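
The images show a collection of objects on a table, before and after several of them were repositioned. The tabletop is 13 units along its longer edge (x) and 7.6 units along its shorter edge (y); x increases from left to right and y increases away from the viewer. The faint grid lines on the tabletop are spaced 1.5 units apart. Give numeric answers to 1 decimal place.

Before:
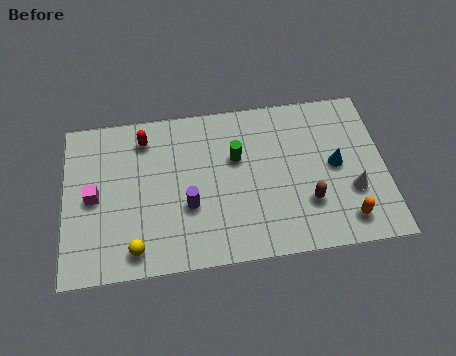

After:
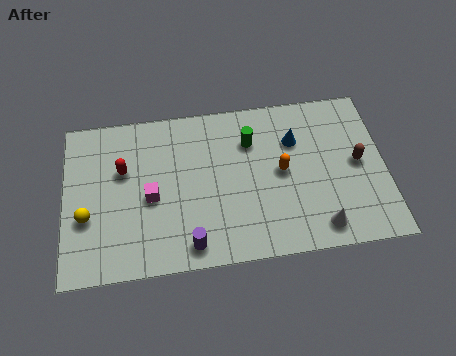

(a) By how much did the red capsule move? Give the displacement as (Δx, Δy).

(-0.9, -1.4)

The red capsule was at about (3.3, 6.2) and moved to about (2.4, 4.8).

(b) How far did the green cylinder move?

0.9

From (7.0, 4.8) to (7.6, 5.5), the green cylinder covered √(0.6² + 0.7²) ≈ 0.9 units.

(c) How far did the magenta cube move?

2.3

From (1.2, 3.7) to (3.5, 3.4), the magenta cube covered √(2.3² + 0.3²) ≈ 2.3 units.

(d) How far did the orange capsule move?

3.6

The orange capsule was near (11.3, 1.3) before and (8.8, 3.9) after, so it travelled √(2.5² + 2.6²) ≈ 3.6 units.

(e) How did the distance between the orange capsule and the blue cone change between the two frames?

-1.1

They were about 2.6 units apart before and 1.5 after — 1.1 units closer together.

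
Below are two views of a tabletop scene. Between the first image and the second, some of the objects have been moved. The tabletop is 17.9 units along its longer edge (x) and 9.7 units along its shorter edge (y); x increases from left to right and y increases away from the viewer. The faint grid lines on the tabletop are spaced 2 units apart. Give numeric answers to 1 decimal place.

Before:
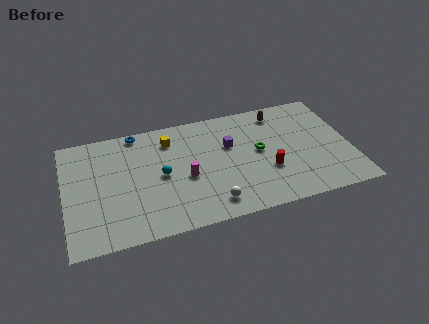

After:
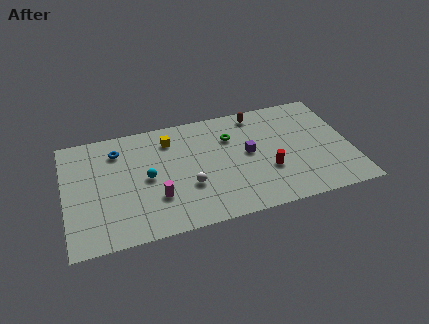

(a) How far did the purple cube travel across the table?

1.5

The purple cube moved from about (10.4, 6.2) to (11.5, 5.2), a distance of √(1.1² + 1.0²) ≈ 1.5.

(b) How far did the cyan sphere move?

0.9

The cyan sphere was near (6.0, 4.8) before and (5.1, 4.8) after, so it travelled √(0.9² + 0.0²) ≈ 0.9 units.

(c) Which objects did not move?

the red cylinder and the yellow cube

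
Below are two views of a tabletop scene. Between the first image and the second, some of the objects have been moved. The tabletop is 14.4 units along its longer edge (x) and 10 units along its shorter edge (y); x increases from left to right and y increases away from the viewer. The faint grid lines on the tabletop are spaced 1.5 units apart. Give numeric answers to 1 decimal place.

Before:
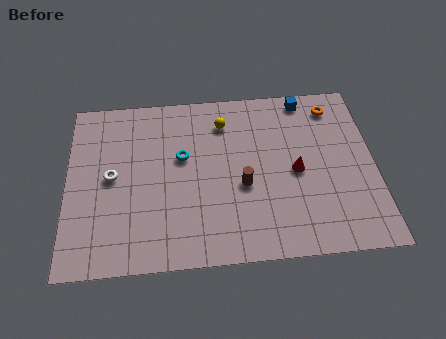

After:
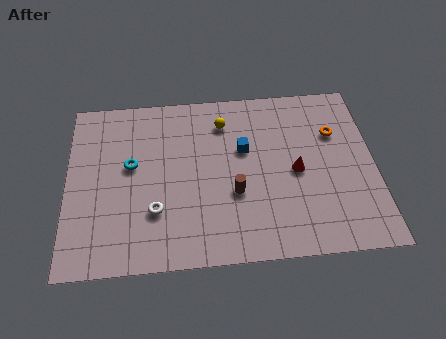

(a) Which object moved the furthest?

the blue cube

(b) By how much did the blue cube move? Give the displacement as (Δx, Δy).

(-3.0, -2.8)

From the two frames, the blue cube sits at roughly (11.3, 9.0) before and (8.3, 6.2) after.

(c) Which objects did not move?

the yellow sphere and the red cone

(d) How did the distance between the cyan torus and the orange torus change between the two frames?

+2.1

Before: roughly 7.6 units apart; after: 9.7. That's 2.1 units further apart.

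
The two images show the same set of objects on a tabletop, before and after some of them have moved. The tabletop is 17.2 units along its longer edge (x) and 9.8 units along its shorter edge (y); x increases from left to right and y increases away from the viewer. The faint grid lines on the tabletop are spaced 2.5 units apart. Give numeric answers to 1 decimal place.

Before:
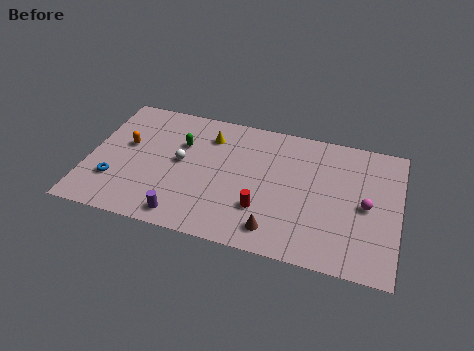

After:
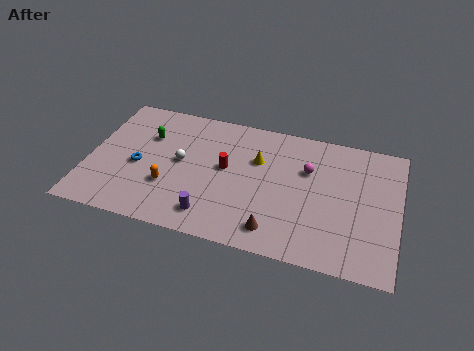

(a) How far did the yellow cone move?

3.0

From (6.5, 7.6) to (9.3, 6.5), the yellow cone covered √(2.8² + 1.1²) ≈ 3.0 units.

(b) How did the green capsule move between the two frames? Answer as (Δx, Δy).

(-1.9, 0.1)

The green capsule was at about (5.0, 6.6) and moved to about (3.1, 6.7).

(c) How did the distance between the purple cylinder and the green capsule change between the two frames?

+1.0

They were about 5.4 units apart before and 6.4 after — 1.0 units further apart.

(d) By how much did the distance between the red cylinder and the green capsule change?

-1.4

Before: roughly 6.1 units apart; after: 4.7. That's 1.4 units closer together.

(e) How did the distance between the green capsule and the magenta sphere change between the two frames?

-1.6

They were about 10.6 units apart before and 9.0 after — 1.6 units closer together.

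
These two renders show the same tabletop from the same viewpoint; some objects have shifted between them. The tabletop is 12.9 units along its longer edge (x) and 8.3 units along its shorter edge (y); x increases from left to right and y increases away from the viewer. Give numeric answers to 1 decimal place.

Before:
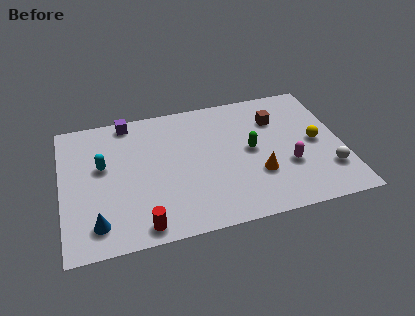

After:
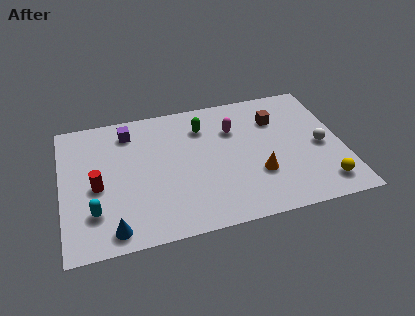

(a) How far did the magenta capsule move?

3.7

From (10.3, 2.9) to (8.0, 5.8), the magenta capsule covered √(2.3² + 2.9²) ≈ 3.7 units.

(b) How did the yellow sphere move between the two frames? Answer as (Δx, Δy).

(0.1, -2.7)

From the two frames, the yellow sphere sits at roughly (11.7, 4.1) before and (11.8, 1.4) after.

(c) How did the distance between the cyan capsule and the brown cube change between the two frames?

+1.2

They were about 8.2 units apart before and 9.4 after — 1.2 units further apart.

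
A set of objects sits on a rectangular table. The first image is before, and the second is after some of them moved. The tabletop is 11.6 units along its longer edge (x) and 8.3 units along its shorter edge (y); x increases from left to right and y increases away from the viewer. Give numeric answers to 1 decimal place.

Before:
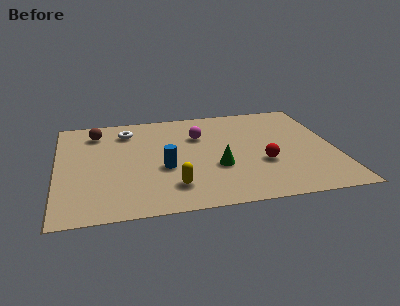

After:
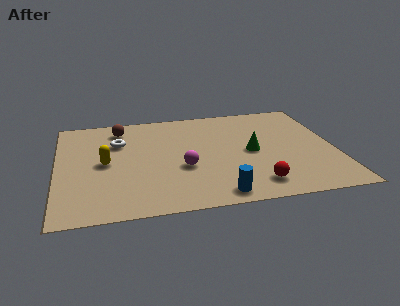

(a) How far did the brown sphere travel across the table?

1.0

The brown sphere was near (1.7, 6.7) before and (2.7, 6.9) after, so it travelled √(1.0² + 0.2²) ≈ 1.0 units.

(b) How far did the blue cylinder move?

3.2

From (4.4, 3.3) to (6.5, 0.9), the blue cylinder covered √(2.1² + 2.4²) ≈ 3.2 units.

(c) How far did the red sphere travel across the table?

1.6

The red sphere moved from about (8.5, 3.0) to (8.1, 1.4), a distance of √(0.4² + 1.6²) ≈ 1.6.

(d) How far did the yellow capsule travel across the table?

3.5

From (4.7, 1.8) to (2.0, 4.1), the yellow capsule covered √(2.7² + 2.3²) ≈ 3.5 units.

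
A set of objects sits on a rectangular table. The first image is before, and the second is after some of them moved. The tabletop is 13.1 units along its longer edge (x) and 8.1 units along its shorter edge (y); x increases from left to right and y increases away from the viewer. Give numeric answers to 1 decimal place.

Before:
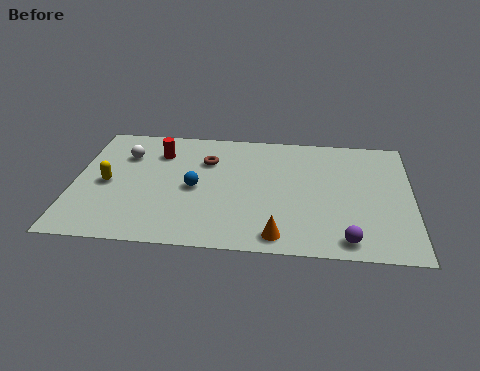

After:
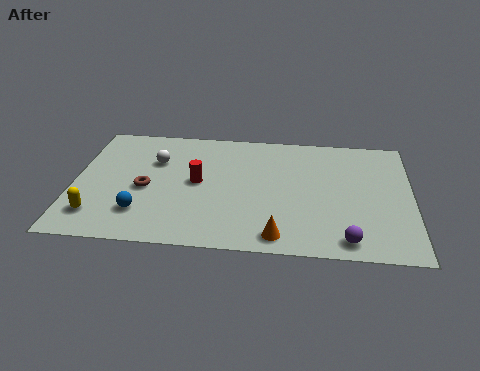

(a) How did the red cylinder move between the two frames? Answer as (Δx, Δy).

(1.6, -1.9)

From the two frames, the red cylinder sits at roughly (3.2, 6.1) before and (4.8, 4.2) after.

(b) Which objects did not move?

the orange cone and the purple sphere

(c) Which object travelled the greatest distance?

the brown torus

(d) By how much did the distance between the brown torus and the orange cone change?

+0.3

Before: roughly 5.5 units apart; after: 5.8. That's 0.3 units further apart.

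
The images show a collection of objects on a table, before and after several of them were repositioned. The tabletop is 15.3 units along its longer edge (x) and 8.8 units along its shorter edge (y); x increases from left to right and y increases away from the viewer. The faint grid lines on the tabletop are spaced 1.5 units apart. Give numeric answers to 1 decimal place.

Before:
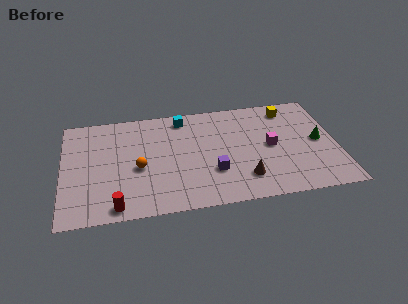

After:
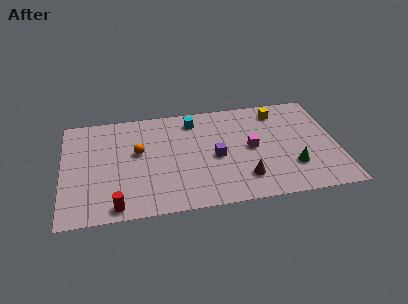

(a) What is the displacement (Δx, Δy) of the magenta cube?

(-1.1, 0.0)

From the two frames, the magenta cube sits at roughly (11.6, 4.4) before and (10.5, 4.4) after.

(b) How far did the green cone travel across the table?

2.5

The green cone moved from about (14.3, 4.4) to (12.7, 2.5), a distance of √(1.6² + 1.9²) ≈ 2.5.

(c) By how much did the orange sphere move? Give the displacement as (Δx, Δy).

(0.0, 1.3)

From the two frames, the orange sphere sits at roughly (4.2, 3.8) before and (4.2, 5.1) after.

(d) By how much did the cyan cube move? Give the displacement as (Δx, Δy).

(0.6, -0.3)

The cyan cube was at about (6.8, 7.6) and moved to about (7.4, 7.3).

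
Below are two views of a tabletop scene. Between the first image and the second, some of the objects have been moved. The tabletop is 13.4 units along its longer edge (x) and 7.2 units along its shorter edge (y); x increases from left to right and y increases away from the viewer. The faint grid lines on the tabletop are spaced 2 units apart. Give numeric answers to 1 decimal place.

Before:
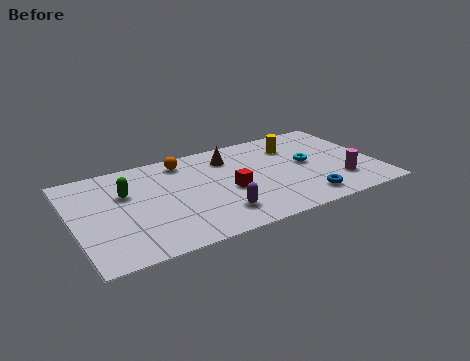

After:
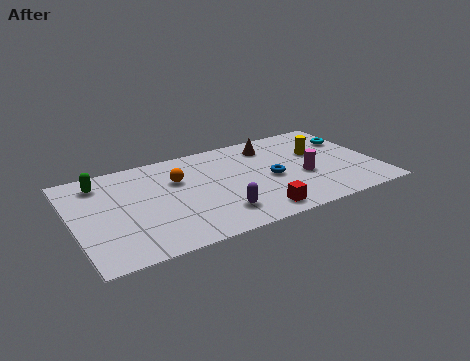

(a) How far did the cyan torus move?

2.5

The cyan torus was near (10.4, 3.8) before and (12.6, 5.0) after, so it travelled √(2.2² + 1.2²) ≈ 2.5 units.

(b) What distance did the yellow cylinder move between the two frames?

1.3

From (10.0, 5.4) to (11.0, 4.5), the yellow cylinder covered √(1.0² + 0.9²) ≈ 1.3 units.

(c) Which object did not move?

the purple capsule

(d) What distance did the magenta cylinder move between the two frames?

1.8

From (11.6, 1.9) to (10.1, 2.9), the magenta cylinder covered √(1.5² + 1.0²) ≈ 1.8 units.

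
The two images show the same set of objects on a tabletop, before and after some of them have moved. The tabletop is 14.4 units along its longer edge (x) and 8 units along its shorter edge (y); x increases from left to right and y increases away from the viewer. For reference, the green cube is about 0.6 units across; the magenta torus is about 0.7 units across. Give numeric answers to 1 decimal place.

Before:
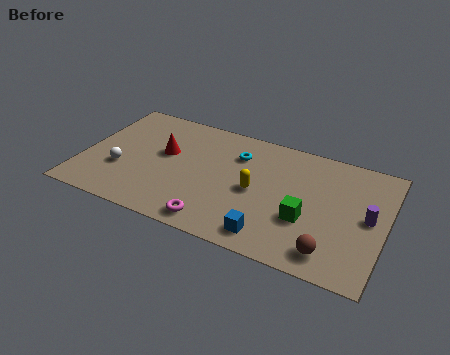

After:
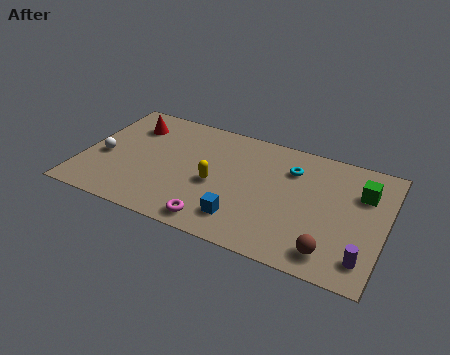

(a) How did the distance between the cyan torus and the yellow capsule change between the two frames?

+1.8

Before: roughly 2.4 units apart; after: 4.2. That's 1.8 units further apart.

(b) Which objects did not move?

the brown sphere and the magenta torus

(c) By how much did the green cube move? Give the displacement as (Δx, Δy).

(2.4, 2.7)

The green cube started near (10.8, 2.9) and ended near (13.2, 5.6).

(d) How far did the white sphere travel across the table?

1.1

The white sphere was near (1.9, 2.8) before and (1.0, 3.4) after, so it travelled √(0.9² + 0.6²) ≈ 1.1 units.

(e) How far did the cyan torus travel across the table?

2.6

The cyan torus moved from about (7.2, 5.9) to (9.8, 5.9), a distance of √(2.6² + 0.0²) ≈ 2.6.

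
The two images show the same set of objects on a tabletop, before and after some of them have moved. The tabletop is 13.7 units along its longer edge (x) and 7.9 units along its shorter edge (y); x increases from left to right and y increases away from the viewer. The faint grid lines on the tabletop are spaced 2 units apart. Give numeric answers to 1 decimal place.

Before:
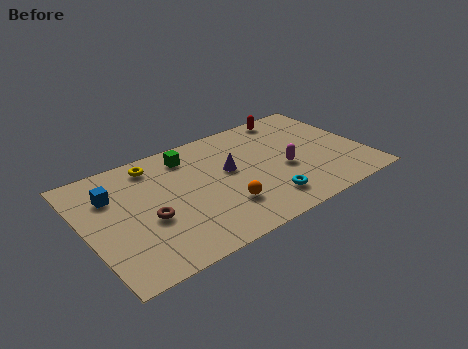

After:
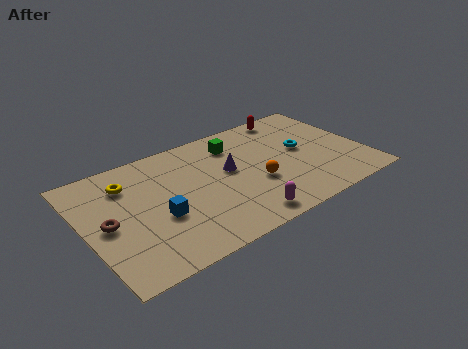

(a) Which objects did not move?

the red capsule and the purple cone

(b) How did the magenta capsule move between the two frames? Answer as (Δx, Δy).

(-2.6, -2.3)

The magenta capsule was at about (9.7, 3.3) and moved to about (7.1, 1.0).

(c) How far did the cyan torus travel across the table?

3.6

The cyan torus was near (8.4, 1.6) before and (10.8, 4.3) after, so it travelled √(2.4² + 2.7²) ≈ 3.6 units.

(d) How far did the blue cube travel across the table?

3.1

The blue cube was near (1.5, 5.6) before and (3.4, 3.1) after, so it travelled √(1.9² + 2.5²) ≈ 3.1 units.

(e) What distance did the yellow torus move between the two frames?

1.6

From (3.7, 6.7) to (2.3, 6.0), the yellow torus covered √(1.4² + 0.7²) ≈ 1.6 units.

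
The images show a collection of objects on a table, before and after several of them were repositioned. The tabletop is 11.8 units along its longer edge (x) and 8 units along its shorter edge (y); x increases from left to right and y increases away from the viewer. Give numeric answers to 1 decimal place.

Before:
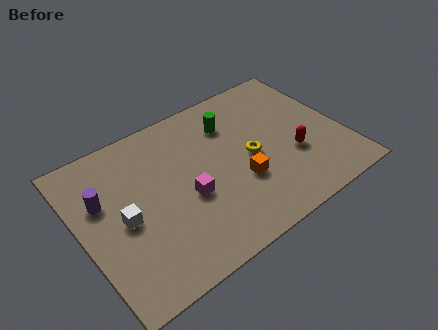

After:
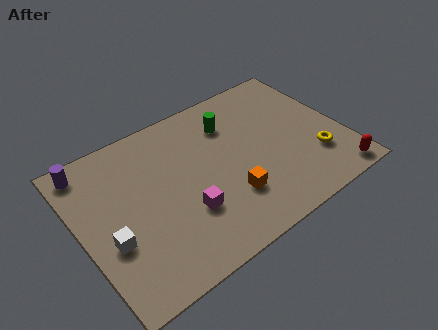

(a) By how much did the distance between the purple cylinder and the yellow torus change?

+4.0

The distance was about 6.6 in the first image and 10.6 in the second, so they moved 4.0 units further apart.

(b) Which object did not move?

the green cylinder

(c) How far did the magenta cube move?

0.7

The magenta cube moved from about (4.6, 3.3) to (4.4, 2.6), a distance of √(0.2² + 0.7²) ≈ 0.7.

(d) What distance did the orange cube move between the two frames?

0.8

The orange cube moved from about (6.9, 2.8) to (6.3, 2.3), a distance of √(0.6² + 0.5²) ≈ 0.8.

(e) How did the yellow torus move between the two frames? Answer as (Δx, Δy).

(2.7, -1.5)

The yellow torus was at about (7.6, 3.8) and moved to about (10.3, 2.3).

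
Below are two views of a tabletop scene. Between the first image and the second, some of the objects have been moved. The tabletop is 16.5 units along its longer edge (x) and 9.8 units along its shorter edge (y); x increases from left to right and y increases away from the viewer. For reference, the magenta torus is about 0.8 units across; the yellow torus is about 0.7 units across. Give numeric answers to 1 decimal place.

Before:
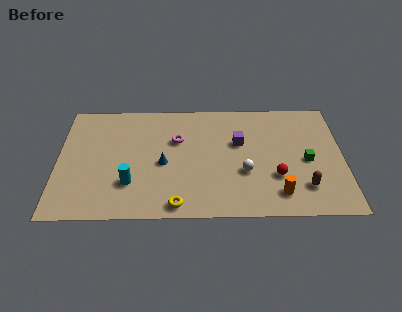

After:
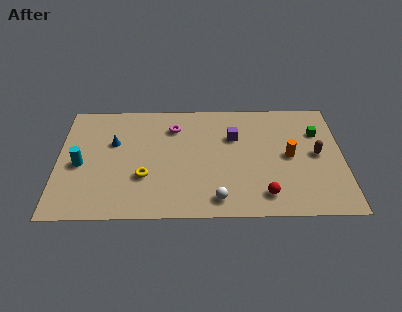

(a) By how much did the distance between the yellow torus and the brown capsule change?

+2.7

Before: roughly 7.4 units apart; after: 10.1. That's 2.7 units further apart.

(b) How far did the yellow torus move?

3.0

The yellow torus moved from about (6.9, 1.0) to (5.0, 3.3), a distance of √(1.9² + 2.3²) ≈ 3.0.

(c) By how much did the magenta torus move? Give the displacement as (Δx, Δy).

(-0.2, 1.1)

The magenta torus was at about (6.9, 6.4) and moved to about (6.7, 7.5).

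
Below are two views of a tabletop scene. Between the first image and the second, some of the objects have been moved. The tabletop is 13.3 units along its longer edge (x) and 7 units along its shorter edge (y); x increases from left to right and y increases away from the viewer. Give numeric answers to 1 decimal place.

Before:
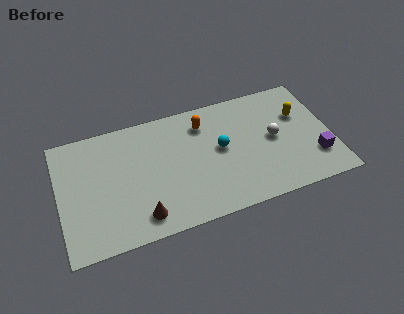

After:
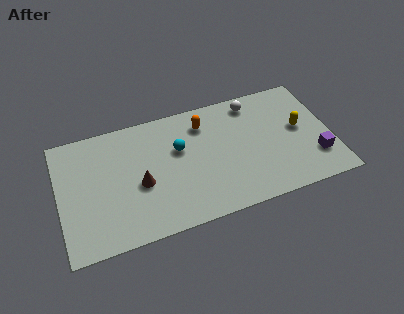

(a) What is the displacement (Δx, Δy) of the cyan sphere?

(-2.0, 0.6)

The cyan sphere started near (7.9, 3.8) and ended near (5.9, 4.4).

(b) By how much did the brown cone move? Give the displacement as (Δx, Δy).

(0.1, 1.8)

The brown cone was at about (3.8, 1.2) and moved to about (3.9, 3.0).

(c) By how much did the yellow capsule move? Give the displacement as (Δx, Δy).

(-0.1, -0.8)

The yellow capsule was at about (11.9, 4.6) and moved to about (11.8, 3.8).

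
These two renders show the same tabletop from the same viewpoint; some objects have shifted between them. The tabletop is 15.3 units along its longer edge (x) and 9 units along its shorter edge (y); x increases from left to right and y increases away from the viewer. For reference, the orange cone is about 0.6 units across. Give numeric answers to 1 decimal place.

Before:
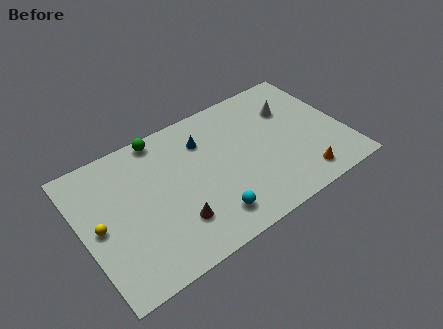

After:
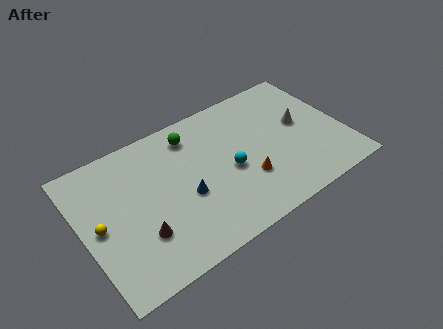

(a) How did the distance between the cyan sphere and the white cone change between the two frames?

-2.7

They were about 7.3 units apart before and 4.6 after — 2.7 units closer together.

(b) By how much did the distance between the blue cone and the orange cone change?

-3.6

The distance was about 7.2 in the first image and 3.6 in the second, so they moved 3.6 units closer together.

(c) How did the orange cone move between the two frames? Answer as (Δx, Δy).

(-3.0, 1.5)

From the two frames, the orange cone sits at roughly (12.3, 1.4) before and (9.3, 2.9) after.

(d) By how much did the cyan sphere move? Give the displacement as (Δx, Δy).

(1.6, 2.3)

The cyan sphere was at about (6.9, 1.7) and moved to about (8.5, 4.0).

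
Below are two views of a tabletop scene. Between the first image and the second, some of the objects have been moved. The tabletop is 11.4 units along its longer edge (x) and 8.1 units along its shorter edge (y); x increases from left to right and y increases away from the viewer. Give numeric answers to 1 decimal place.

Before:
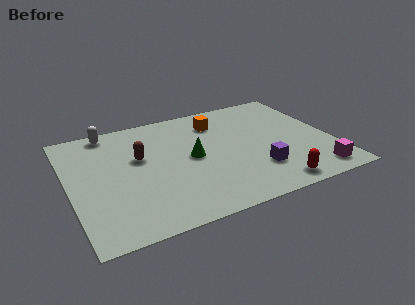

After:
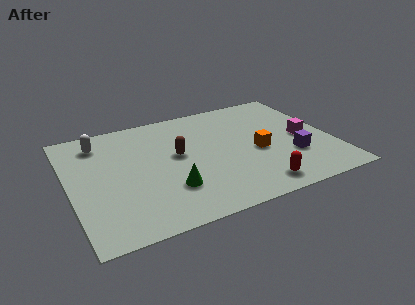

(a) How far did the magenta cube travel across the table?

2.7

From (10.3, 1.1) to (10.2, 3.8), the magenta cube covered √(0.1² + 2.7²) ≈ 2.7 units.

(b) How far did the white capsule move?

0.9

The white capsule was near (2.0, 7.3) before and (1.5, 6.6) after, so it travelled √(0.5² + 0.7²) ≈ 0.9 units.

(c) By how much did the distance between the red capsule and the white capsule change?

-0.8

Before: roughly 9.1 units apart; after: 8.3. That's 0.8 units closer together.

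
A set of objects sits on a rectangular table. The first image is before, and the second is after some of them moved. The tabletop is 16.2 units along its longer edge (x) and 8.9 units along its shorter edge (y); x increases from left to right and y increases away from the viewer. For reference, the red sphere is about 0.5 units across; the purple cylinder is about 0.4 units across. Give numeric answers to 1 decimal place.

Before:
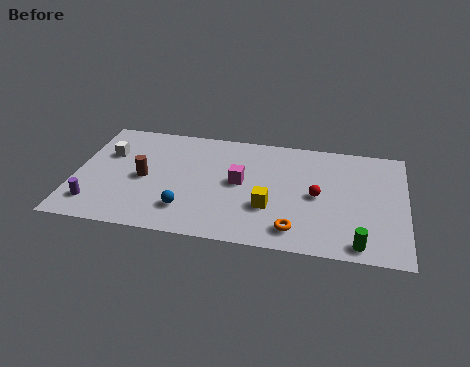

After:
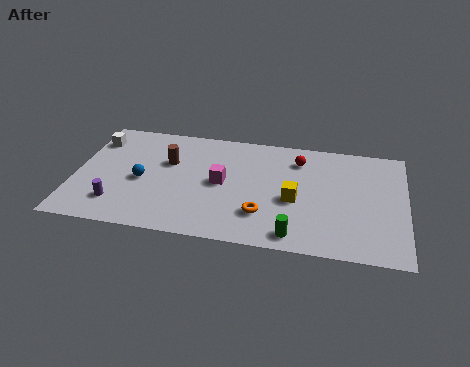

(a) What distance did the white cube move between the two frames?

1.2

From (1.5, 5.9) to (0.8, 6.9), the white cube covered √(0.7² + 1.0²) ≈ 1.2 units.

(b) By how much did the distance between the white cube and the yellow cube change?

+1.9

They were about 8.6 units apart before and 10.5 after — 1.9 units further apart.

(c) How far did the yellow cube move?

1.4

The yellow cube moved from about (9.6, 3.0) to (10.8, 3.8), a distance of √(1.2² + 0.8²) ≈ 1.4.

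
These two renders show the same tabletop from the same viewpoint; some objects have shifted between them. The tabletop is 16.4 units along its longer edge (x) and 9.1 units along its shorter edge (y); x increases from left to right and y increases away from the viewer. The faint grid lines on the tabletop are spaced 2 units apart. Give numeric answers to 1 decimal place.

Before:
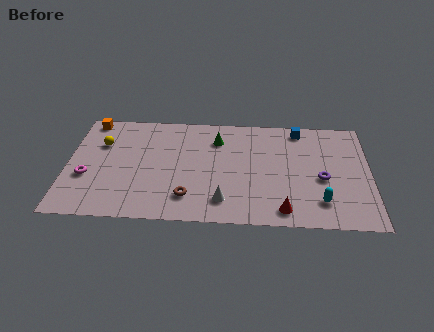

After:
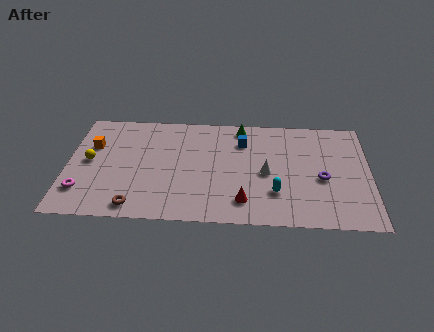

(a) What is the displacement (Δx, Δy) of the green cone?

(1.3, 1.1)

From the two frames, the green cone sits at roughly (8.1, 6.9) before and (9.4, 8.0) after.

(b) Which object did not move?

the purple torus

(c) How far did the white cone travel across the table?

3.3

The white cone was near (8.5, 1.8) before and (10.8, 4.2) after, so it travelled √(2.3² + 2.4²) ≈ 3.3 units.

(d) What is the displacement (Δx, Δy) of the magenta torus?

(-0.2, -1.2)

From the two frames, the magenta torus sits at roughly (1.1, 3.4) before and (0.9, 2.2) after.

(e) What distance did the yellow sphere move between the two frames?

1.6

From (1.8, 6.2) to (1.2, 4.7), the yellow sphere covered √(0.6² + 1.5²) ≈ 1.6 units.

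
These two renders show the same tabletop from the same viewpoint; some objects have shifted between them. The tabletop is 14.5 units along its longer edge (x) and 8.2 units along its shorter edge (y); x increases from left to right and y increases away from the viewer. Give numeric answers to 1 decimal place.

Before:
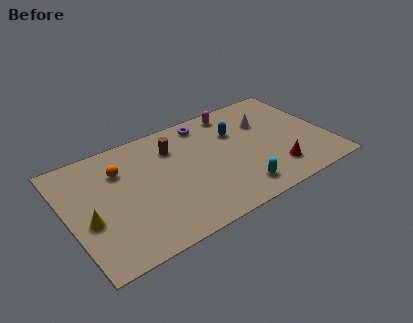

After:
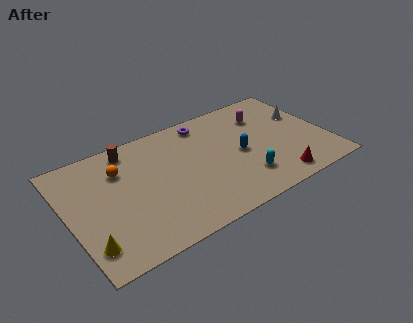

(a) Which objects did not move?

the orange sphere and the purple torus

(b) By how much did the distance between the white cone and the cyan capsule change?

+0.3

Before: roughly 4.8 units apart; after: 5.1. That's 0.3 units further apart.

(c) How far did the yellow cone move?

1.6

From (1.0, 3.3) to (0.8, 1.7), the yellow cone covered √(0.2² + 1.6²) ≈ 1.6 units.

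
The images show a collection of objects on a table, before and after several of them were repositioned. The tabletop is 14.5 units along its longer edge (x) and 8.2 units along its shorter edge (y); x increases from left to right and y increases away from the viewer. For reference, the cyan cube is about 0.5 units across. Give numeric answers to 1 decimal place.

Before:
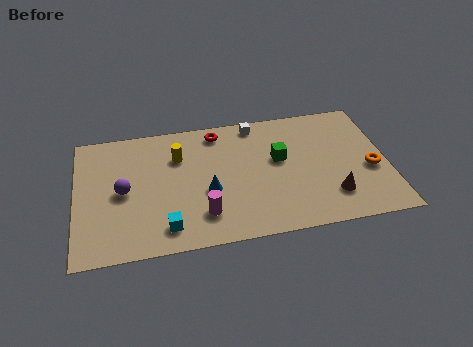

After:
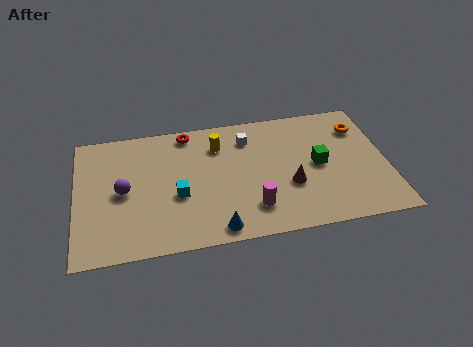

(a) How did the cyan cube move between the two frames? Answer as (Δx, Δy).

(0.6, 1.9)

The cyan cube started near (4.1, 1.4) and ended near (4.7, 3.3).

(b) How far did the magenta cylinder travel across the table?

2.3

The magenta cylinder was near (5.8, 1.9) before and (8.1, 1.9) after, so it travelled √(2.3² + 0.0²) ≈ 2.3 units.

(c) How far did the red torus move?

1.4

The red torus was near (6.7, 7.1) before and (5.3, 7.3) after, so it travelled √(1.4² + 0.2²) ≈ 1.4 units.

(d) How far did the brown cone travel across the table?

2.1

From (11.8, 2.0) to (9.9, 3.0), the brown cone covered √(1.9² + 1.0²) ≈ 2.1 units.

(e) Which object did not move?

the purple sphere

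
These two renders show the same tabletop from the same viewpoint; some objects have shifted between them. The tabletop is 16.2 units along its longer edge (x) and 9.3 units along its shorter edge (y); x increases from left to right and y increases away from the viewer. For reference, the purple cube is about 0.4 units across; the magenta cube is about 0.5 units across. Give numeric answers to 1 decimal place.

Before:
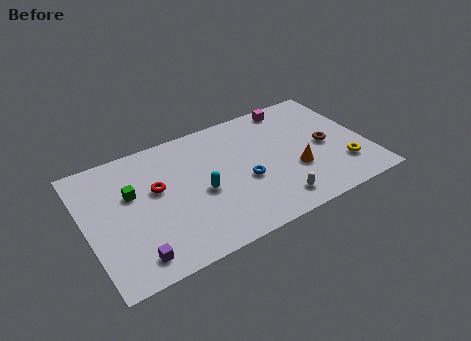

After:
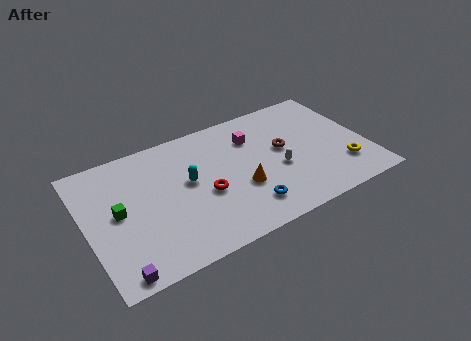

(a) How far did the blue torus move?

1.9

The blue torus moved from about (9.0, 3.8) to (8.8, 1.9), a distance of √(0.2² + 1.9²) ≈ 1.9.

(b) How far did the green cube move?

1.3

The green cube was near (2.7, 5.8) before and (1.8, 4.8) after, so it travelled √(0.9² + 1.0²) ≈ 1.3 units.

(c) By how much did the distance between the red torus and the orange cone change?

-6.0

They were about 8.1 units apart before and 2.1 after — 6.0 units closer together.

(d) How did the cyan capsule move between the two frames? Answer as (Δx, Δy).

(-0.6, 1.1)

The cyan capsule started near (6.5, 4.1) and ended near (5.9, 5.2).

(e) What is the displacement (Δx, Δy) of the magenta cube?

(-2.6, -1.5)

From the two frames, the magenta cube sits at roughly (12.5, 8.3) before and (9.9, 6.8) after.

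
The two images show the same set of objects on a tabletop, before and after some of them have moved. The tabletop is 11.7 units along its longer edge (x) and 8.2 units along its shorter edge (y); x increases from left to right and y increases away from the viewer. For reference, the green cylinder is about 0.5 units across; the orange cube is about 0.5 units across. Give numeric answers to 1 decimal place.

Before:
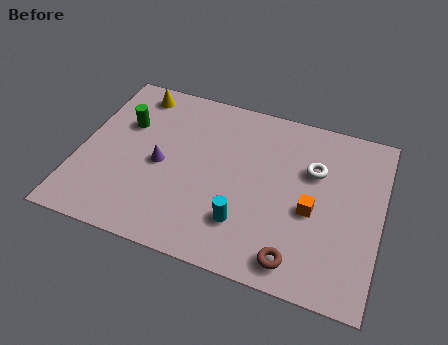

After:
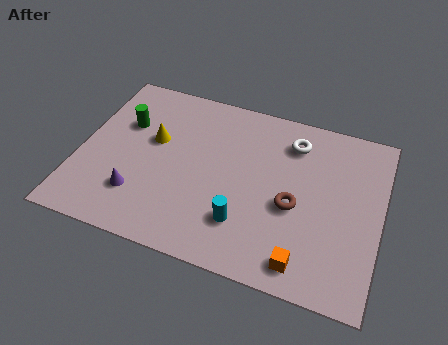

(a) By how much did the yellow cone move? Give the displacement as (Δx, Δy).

(1.0, -2.2)

The yellow cone was at about (1.8, 7.1) and moved to about (2.8, 4.9).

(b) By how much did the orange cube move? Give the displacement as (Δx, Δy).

(-0.1, -2.4)

The orange cube started near (9.1, 3.5) and ended near (9.0, 1.1).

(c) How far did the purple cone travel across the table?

1.8

The purple cone moved from about (3.2, 3.8) to (2.5, 2.1), a distance of √(0.7² + 1.7²) ≈ 1.8.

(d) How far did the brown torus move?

2.4

The brown torus was near (8.7, 1.1) before and (8.4, 3.5) after, so it travelled √(0.3² + 2.4²) ≈ 2.4 units.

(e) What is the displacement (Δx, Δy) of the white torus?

(-0.9, 1.1)

The white torus was at about (9.0, 5.4) and moved to about (8.1, 6.5).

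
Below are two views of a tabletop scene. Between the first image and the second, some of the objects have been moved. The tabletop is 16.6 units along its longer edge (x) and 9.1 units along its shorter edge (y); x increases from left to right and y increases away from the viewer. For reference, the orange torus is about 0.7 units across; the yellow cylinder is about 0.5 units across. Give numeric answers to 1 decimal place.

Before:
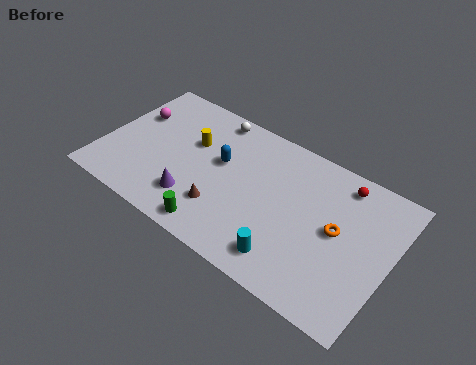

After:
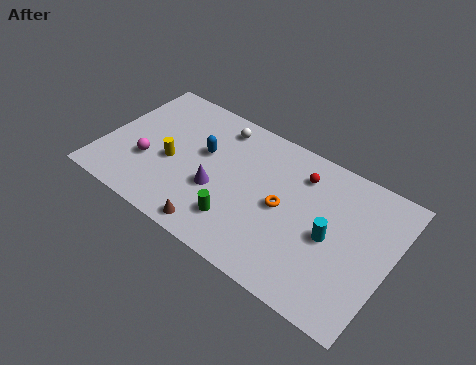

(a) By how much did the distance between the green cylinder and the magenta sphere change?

-2.0

The distance was about 7.7 in the first image and 5.7 in the second, so they moved 2.0 units closer together.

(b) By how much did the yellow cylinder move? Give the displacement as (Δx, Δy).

(-0.9, -1.9)

The yellow cylinder started near (4.9, 5.8) and ended near (4.0, 3.9).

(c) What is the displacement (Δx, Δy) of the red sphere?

(-2.3, -0.7)

The red sphere was at about (13.4, 7.8) and moved to about (11.1, 7.1).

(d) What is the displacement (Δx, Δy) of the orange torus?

(-3.1, -0.3)

The orange torus started near (13.6, 4.8) and ended near (10.5, 4.5).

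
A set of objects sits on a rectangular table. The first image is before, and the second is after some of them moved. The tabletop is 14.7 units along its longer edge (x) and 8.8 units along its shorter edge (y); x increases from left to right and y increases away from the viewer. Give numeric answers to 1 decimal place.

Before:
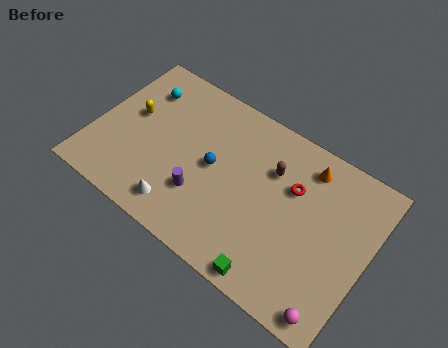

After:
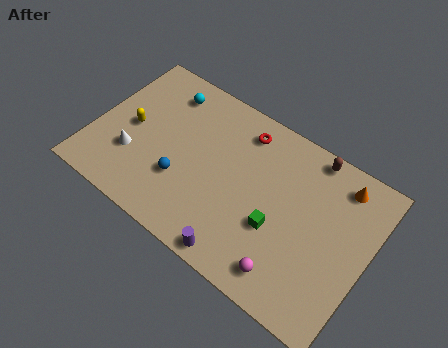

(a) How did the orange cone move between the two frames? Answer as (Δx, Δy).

(1.8, 0.1)

From the two frames, the orange cone sits at roughly (11.0, 7.3) before and (12.8, 7.4) after.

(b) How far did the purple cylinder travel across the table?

3.1

The purple cylinder moved from about (6.1, 2.7) to (8.6, 0.8), a distance of √(2.5² + 1.9²) ≈ 3.1.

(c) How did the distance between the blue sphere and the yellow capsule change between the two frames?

-1.2

Before: roughly 4.6 units apart; after: 3.4. That's 1.2 units closer together.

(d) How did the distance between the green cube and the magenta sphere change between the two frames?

-1.1

The distance was about 3.2 in the first image and 2.1 in the second, so they moved 1.1 units closer together.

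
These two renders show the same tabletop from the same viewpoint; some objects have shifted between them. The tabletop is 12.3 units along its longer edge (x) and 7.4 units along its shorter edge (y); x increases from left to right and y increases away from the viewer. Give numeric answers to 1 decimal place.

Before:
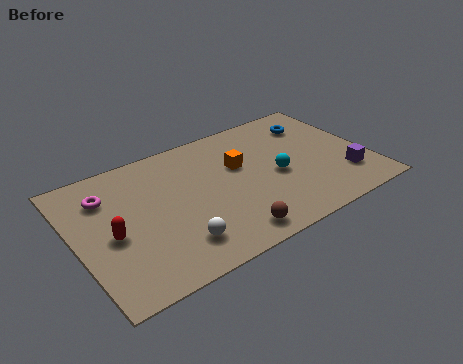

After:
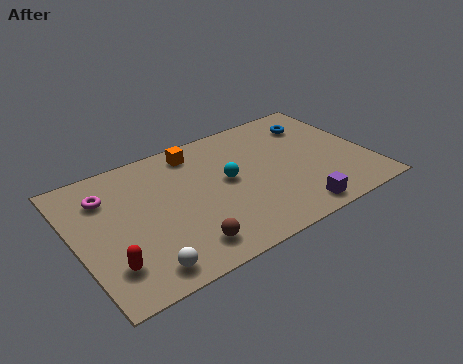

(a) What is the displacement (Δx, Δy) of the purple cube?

(-2.4, -1.0)

The purple cube was at about (11.1, 1.9) and moved to about (8.7, 0.9).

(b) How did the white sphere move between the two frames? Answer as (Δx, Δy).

(-1.5, -0.6)

The white sphere was at about (3.8, 1.6) and moved to about (2.3, 1.0).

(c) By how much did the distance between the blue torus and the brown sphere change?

+1.2

They were about 6.6 units apart before and 7.8 after — 1.2 units further apart.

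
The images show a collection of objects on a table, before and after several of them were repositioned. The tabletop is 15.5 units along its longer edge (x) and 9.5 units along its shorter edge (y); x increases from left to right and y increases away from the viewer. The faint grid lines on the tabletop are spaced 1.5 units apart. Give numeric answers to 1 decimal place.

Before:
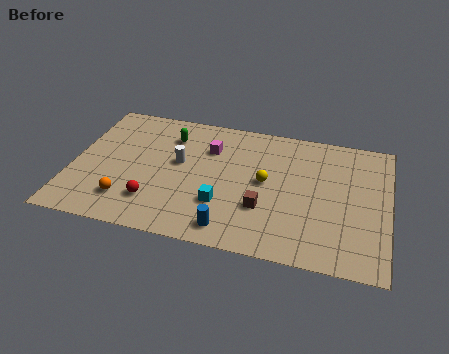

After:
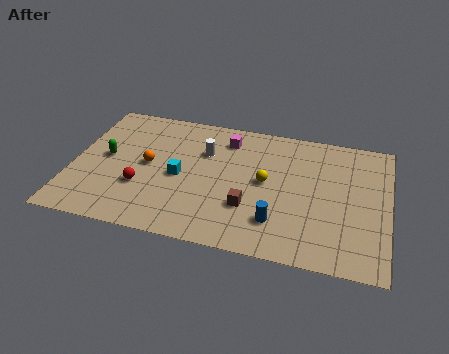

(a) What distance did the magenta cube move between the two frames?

1.2

The magenta cube moved from about (6.6, 6.8) to (7.4, 7.7), a distance of √(0.8² + 0.9²) ≈ 1.2.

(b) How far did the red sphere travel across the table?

1.1

The red sphere was near (4.2, 2.3) before and (3.5, 3.2) after, so it travelled √(0.7² + 0.9²) ≈ 1.1 units.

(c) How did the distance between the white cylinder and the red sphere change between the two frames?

+1.1

The distance was about 3.3 in the first image and 4.4 in the second, so they moved 1.1 units further apart.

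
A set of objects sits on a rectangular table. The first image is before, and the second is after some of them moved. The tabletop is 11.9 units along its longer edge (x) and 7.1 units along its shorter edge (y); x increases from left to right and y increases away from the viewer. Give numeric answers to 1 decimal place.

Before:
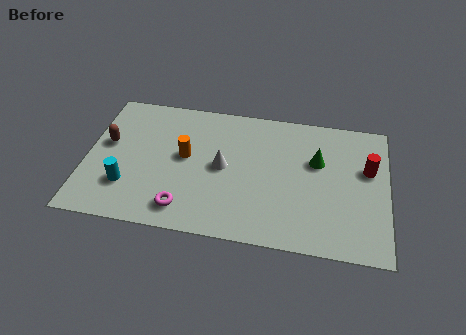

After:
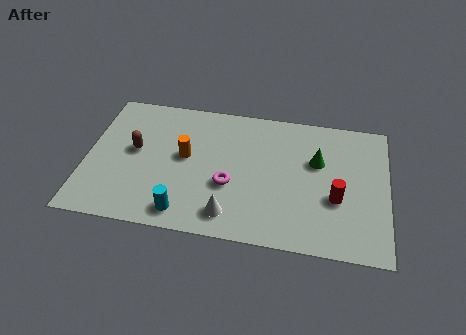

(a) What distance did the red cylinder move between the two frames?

2.1

The red cylinder was near (11.1, 4.4) before and (9.9, 2.7) after, so it travelled √(1.2² + 1.7²) ≈ 2.1 units.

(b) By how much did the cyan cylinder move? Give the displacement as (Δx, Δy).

(2.3, -1.0)

From the two frames, the cyan cylinder sits at roughly (1.7, 2.0) before and (4.0, 1.0) after.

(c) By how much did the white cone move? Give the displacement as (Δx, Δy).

(0.4, -2.4)

From the two frames, the white cone sits at roughly (5.4, 3.6) before and (5.8, 1.2) after.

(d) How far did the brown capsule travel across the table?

1.1

The brown capsule moved from about (0.8, 4.1) to (1.9, 3.9), a distance of √(1.1² + 0.2²) ≈ 1.1.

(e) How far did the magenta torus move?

2.3

The magenta torus was near (4.0, 1.2) before and (5.7, 2.7) after, so it travelled √(1.7² + 1.5²) ≈ 2.3 units.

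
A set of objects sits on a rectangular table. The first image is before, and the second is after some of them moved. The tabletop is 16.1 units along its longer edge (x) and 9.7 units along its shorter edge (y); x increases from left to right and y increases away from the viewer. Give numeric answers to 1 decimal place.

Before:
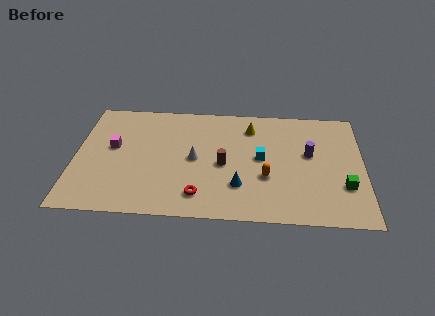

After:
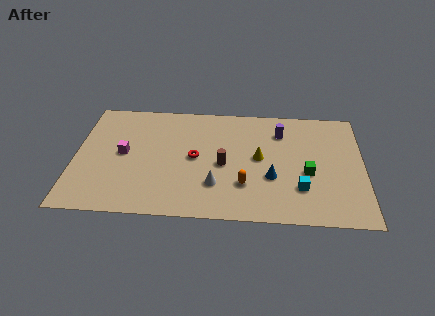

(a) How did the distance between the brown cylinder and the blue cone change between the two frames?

+0.9

The distance was about 1.9 in the first image and 2.8 in the second, so they moved 0.9 units further apart.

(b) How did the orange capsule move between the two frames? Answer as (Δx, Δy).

(-1.2, -0.7)

From the two frames, the orange capsule sits at roughly (10.7, 3.5) before and (9.5, 2.8) after.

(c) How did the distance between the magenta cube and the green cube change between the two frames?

-2.8

Before: roughly 13.1 units apart; after: 10.3. That's 2.8 units closer together.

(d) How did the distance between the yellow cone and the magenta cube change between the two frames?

-0.4

Before: roughly 8.0 units apart; after: 7.6. That's 0.4 units closer together.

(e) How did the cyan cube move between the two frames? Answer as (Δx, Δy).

(2.2, -2.4)

From the two frames, the cyan cube sits at roughly (10.4, 5.1) before and (12.6, 2.7) after.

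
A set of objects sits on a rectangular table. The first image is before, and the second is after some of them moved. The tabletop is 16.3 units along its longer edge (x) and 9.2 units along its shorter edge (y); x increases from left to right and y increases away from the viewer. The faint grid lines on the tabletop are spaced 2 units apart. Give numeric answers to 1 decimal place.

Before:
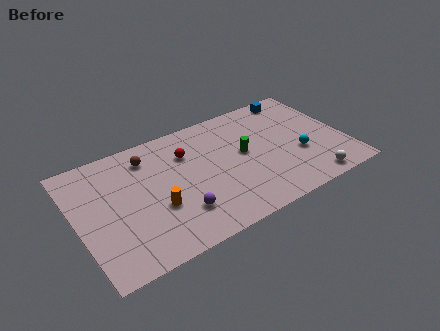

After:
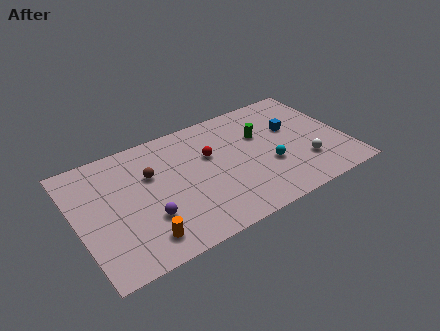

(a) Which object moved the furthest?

the blue cube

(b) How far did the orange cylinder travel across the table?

2.1

The orange cylinder moved from about (4.6, 3.4) to (3.5, 1.6), a distance of √(1.1² + 1.8²) ≈ 2.1.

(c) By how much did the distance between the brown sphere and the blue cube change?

-0.7

Before: roughly 9.4 units apart; after: 8.7. That's 0.7 units closer together.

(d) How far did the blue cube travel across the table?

2.6

The blue cube was near (14.0, 8.2) before and (13.3, 5.7) after, so it travelled √(0.7² + 2.5²) ≈ 2.6 units.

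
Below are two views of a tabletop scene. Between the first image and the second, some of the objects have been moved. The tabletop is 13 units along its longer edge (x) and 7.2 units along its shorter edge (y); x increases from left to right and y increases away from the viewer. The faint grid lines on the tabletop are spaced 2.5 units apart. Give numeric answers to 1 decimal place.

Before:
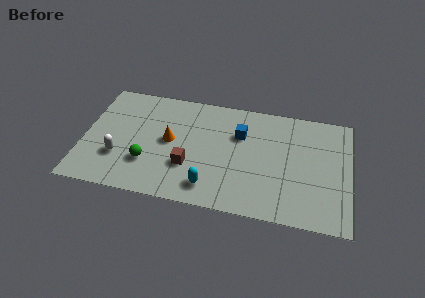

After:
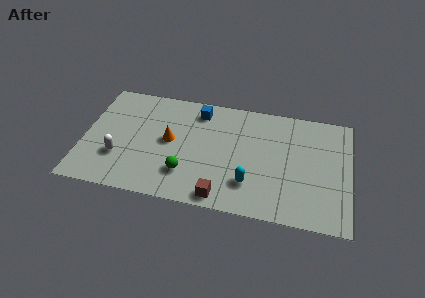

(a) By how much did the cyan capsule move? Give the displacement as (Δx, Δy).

(1.9, 0.6)

The cyan capsule started near (6.3, 1.3) and ended near (8.2, 1.9).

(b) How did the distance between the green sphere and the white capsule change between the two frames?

+1.9

They were about 1.4 units apart before and 3.3 after — 1.9 units further apart.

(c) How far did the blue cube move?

2.4

From (7.6, 4.9) to (5.5, 6.0), the blue cube covered √(2.1² + 1.1²) ≈ 2.4 units.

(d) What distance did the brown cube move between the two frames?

2.3

The brown cube moved from about (5.2, 2.4) to (6.9, 0.8), a distance of √(1.7² + 1.6²) ≈ 2.3.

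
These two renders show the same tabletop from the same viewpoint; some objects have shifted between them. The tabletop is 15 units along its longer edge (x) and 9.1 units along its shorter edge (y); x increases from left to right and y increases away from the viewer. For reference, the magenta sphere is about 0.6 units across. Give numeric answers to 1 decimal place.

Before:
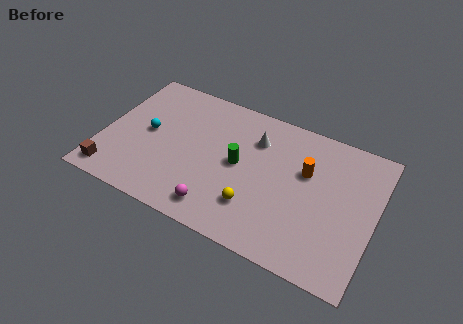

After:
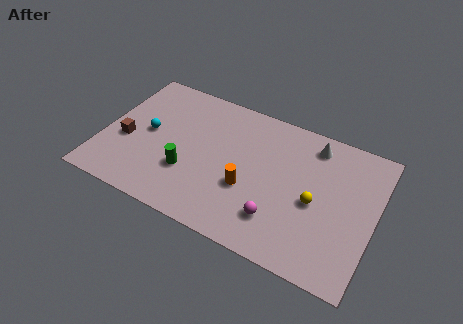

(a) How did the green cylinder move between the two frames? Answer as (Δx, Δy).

(-2.6, -1.7)

The green cylinder started near (7.5, 4.7) and ended near (4.9, 3.0).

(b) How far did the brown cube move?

2.5

The brown cube was near (0.9, 1.2) before and (1.3, 3.7) after, so it travelled √(0.4² + 2.5²) ≈ 2.5 units.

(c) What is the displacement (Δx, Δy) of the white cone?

(3.1, 1.0)

The white cone started near (8.2, 6.7) and ended near (11.3, 7.7).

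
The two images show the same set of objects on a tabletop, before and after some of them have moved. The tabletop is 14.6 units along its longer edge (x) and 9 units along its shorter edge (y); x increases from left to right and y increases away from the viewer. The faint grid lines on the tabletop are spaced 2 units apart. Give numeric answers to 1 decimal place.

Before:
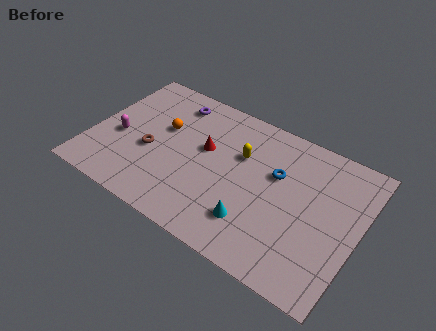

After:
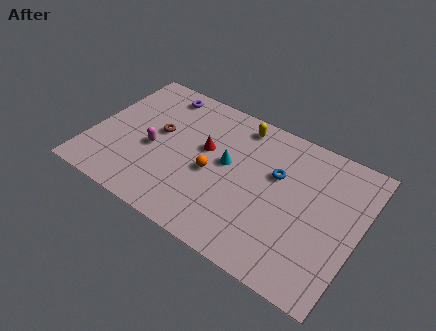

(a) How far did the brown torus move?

1.4

The brown torus was near (3.3, 3.7) before and (3.5, 5.1) after, so it travelled √(0.2² + 1.4²) ≈ 1.4 units.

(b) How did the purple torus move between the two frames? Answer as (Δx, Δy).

(-0.8, 0.3)

The purple torus started near (3.9, 7.5) and ended near (3.1, 7.8).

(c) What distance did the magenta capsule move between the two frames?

1.9

The magenta capsule was near (1.5, 3.8) before and (3.4, 3.9) after, so it travelled √(1.9² + 0.1²) ≈ 1.9 units.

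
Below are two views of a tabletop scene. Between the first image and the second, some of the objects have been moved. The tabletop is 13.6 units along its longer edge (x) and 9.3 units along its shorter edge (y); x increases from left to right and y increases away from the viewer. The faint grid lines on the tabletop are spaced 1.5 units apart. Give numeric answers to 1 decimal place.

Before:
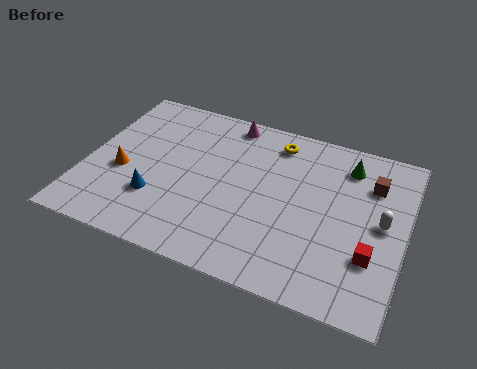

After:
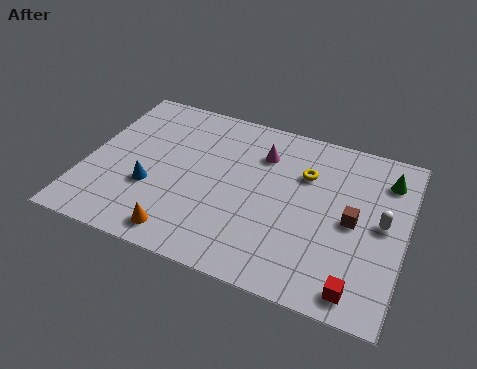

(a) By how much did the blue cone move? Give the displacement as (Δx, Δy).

(-0.3, 0.5)

The blue cone was at about (3.2, 2.8) and moved to about (2.9, 3.3).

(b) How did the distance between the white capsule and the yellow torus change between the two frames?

-1.9

They were about 5.7 units apart before and 3.8 after — 1.9 units closer together.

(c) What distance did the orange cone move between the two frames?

3.9

From (1.6, 3.8) to (4.5, 1.2), the orange cone covered √(2.9² + 2.6²) ≈ 3.9 units.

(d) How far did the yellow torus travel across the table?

2.0

From (7.8, 7.8) to (9.2, 6.4), the yellow torus covered √(1.4² + 1.4²) ≈ 2.0 units.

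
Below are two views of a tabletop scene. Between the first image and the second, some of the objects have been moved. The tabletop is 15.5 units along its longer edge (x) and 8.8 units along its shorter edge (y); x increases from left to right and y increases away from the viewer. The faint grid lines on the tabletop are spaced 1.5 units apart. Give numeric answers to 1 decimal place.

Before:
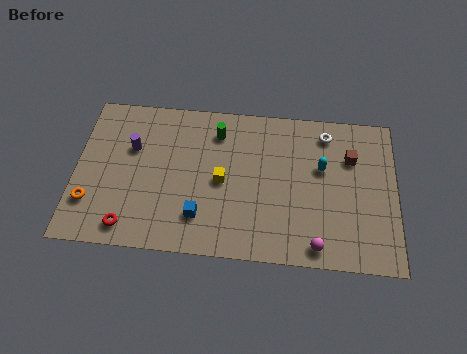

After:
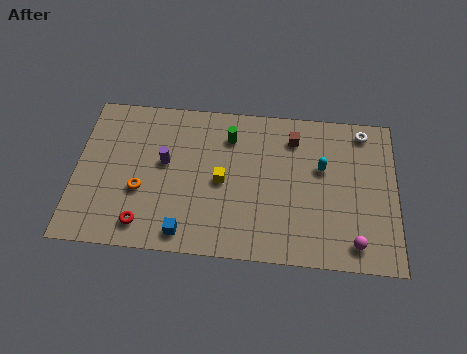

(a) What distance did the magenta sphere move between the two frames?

1.8

From (11.7, 1.0) to (13.5, 1.3), the magenta sphere covered √(1.8² + 0.3²) ≈ 1.8 units.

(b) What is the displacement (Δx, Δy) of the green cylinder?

(0.6, -0.2)

The green cylinder was at about (6.8, 7.0) and moved to about (7.4, 6.8).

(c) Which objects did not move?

the yellow cube and the cyan capsule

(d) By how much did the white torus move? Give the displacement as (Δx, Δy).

(1.8, 0.3)

From the two frames, the white torus sits at roughly (12.1, 7.4) before and (13.9, 7.7) after.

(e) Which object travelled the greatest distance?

the brown cube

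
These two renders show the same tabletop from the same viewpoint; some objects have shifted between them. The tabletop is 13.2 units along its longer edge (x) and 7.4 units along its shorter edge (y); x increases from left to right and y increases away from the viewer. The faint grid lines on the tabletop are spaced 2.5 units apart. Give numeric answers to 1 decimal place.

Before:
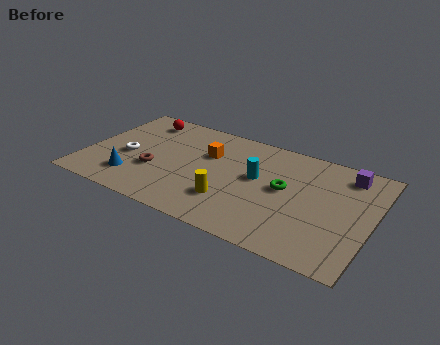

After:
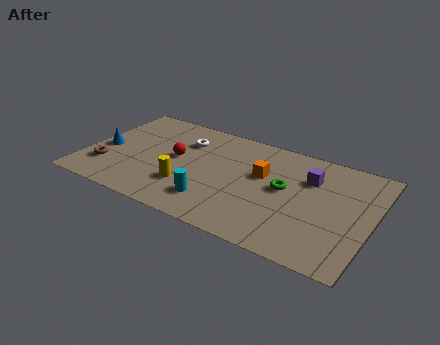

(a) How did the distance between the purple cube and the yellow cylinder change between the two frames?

-0.3

Before: roughly 6.4 units apart; after: 6.1. That's 0.3 units closer together.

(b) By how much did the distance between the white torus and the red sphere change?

-1.6

They were about 3.0 units apart before and 1.4 after — 1.6 units closer together.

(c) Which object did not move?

the green torus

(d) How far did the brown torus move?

2.3

The brown torus moved from about (3.3, 2.7) to (1.1, 2.0), a distance of √(2.2² + 0.7²) ≈ 2.3.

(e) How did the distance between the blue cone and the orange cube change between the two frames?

+2.9

Before: roughly 4.5 units apart; after: 7.4. That's 2.9 units further apart.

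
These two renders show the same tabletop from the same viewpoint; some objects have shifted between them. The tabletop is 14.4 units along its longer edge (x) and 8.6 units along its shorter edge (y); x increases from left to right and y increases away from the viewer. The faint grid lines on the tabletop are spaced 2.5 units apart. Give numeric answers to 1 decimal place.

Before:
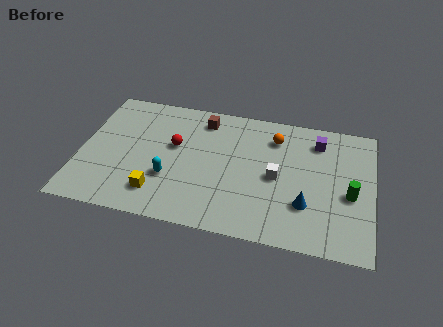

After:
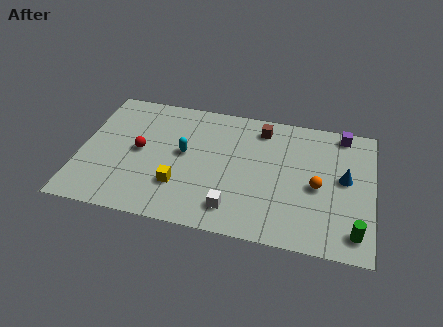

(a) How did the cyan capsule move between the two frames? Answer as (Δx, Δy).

(0.6, 1.8)

The cyan capsule started near (4.5, 2.9) and ended near (5.1, 4.7).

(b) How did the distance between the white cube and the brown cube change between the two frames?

+0.8

Before: roughly 4.9 units apart; after: 5.7. That's 0.8 units further apart.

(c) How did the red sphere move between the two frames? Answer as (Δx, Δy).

(-1.7, -0.7)

From the two frames, the red sphere sits at roughly (4.6, 5.1) before and (2.9, 4.4) after.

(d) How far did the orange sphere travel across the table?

3.6

The orange sphere moved from about (9.5, 6.7) to (11.7, 3.9), a distance of √(2.2² + 2.8²) ≈ 3.6.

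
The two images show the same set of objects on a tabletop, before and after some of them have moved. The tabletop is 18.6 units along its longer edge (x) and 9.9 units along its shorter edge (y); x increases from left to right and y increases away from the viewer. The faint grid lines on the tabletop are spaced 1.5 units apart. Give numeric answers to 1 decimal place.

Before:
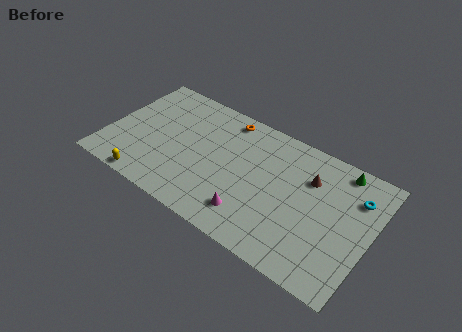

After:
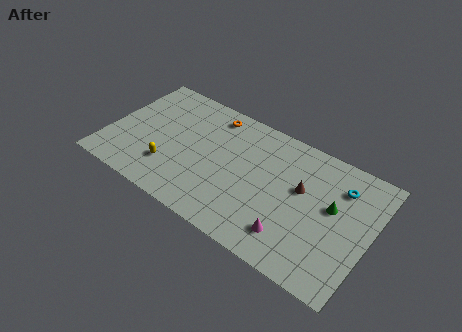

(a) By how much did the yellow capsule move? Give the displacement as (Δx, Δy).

(1.2, 1.9)

The yellow capsule started near (3.5, 0.8) and ended near (4.7, 2.7).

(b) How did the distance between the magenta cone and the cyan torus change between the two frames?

-2.4

They were about 8.4 units apart before and 6.0 after — 2.4 units closer together.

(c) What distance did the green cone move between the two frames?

3.1

From (16.0, 8.8) to (15.9, 5.7), the green cone covered √(0.1² + 3.1²) ≈ 3.1 units.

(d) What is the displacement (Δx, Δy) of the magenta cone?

(2.9, 0.0)

The magenta cone started near (10.7, 2.1) and ended near (13.6, 2.1).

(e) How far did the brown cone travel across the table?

1.2

The brown cone moved from about (14.1, 7.0) to (13.7, 5.9), a distance of √(0.4² + 1.1²) ≈ 1.2.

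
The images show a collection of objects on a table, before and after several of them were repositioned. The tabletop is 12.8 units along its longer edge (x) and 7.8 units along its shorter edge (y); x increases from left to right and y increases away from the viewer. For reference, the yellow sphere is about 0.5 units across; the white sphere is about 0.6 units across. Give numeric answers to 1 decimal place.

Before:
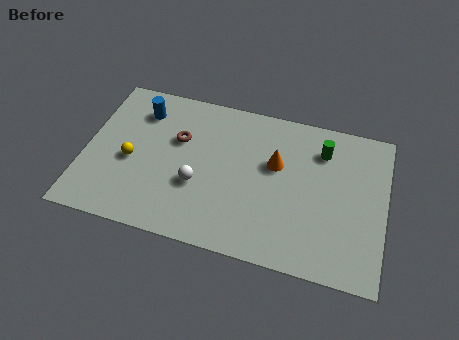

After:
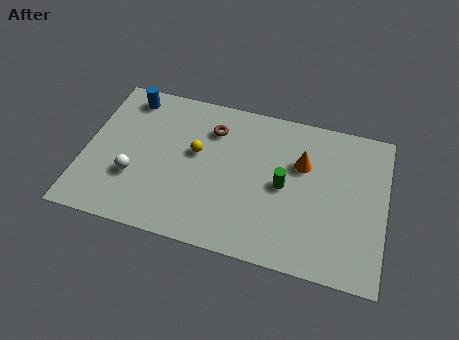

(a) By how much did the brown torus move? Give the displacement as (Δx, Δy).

(1.4, 0.9)

The brown torus started near (3.9, 5.0) and ended near (5.3, 5.9).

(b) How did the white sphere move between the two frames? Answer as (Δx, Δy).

(-2.7, -0.3)

The white sphere started near (4.9, 2.9) and ended near (2.2, 2.6).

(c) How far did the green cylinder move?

2.7

The green cylinder was near (10.0, 6.0) before and (8.5, 3.8) after, so it travelled √(1.5² + 2.2²) ≈ 2.7 units.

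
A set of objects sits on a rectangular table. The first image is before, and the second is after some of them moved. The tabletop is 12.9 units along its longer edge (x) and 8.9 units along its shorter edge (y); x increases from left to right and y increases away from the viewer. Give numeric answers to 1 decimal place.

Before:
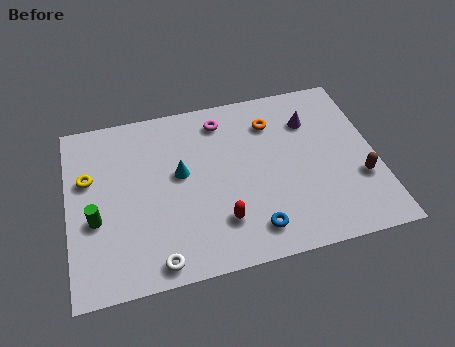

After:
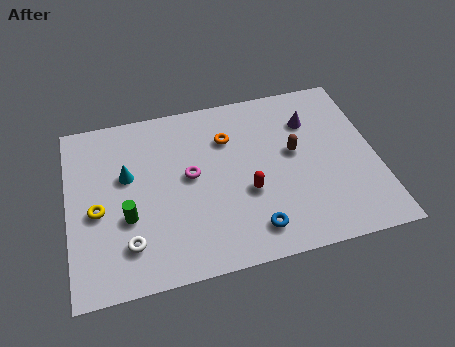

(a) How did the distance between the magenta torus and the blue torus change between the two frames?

-1.9

They were about 6.0 units apart before and 4.1 after — 1.9 units closer together.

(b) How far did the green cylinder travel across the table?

1.3

From (1.1, 3.5) to (2.4, 3.3), the green cylinder covered √(1.3² + 0.2²) ≈ 1.3 units.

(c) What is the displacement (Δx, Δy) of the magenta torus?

(-1.5, -2.6)

The magenta torus started near (6.6, 7.4) and ended near (5.1, 4.8).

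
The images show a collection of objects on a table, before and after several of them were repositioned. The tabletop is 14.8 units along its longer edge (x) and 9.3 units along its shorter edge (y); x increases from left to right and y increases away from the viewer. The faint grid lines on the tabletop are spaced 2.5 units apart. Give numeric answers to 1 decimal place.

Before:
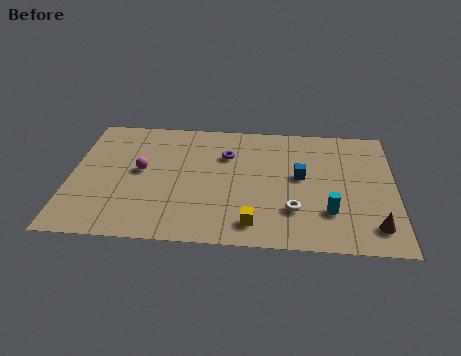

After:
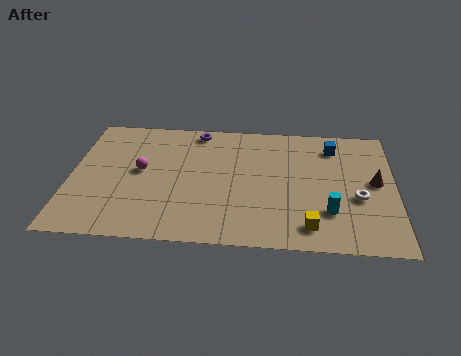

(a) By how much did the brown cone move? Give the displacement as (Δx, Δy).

(0.1, 3.2)

From the two frames, the brown cone sits at roughly (13.8, 1.7) before and (13.9, 4.9) after.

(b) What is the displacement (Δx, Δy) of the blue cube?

(1.5, 2.4)

The blue cube was at about (10.5, 5.1) and moved to about (12.0, 7.5).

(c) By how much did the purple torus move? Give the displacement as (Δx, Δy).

(-1.4, 1.8)

The purple torus was at about (7.1, 6.5) and moved to about (5.7, 8.3).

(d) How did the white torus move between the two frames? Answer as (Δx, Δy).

(2.9, 1.1)

From the two frames, the white torus sits at roughly (10.2, 2.6) before and (13.1, 3.7) after.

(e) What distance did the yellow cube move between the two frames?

2.5

The yellow cube was near (8.4, 1.5) before and (10.9, 1.5) after, so it travelled √(2.5² + 0.0²) ≈ 2.5 units.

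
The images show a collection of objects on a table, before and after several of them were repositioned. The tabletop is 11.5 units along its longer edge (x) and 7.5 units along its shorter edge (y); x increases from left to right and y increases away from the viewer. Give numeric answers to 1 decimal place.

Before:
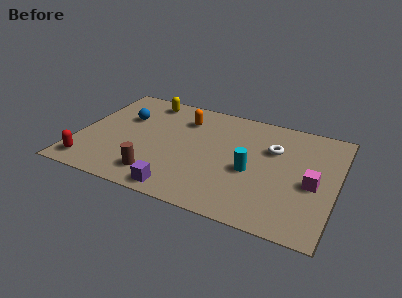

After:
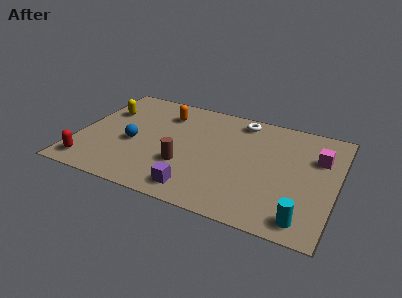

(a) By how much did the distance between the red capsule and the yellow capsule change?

-1.7

Before: roughly 5.7 units apart; after: 4.0. That's 1.7 units closer together.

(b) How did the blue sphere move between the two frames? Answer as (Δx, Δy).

(0.6, -1.7)

From the two frames, the blue sphere sits at roughly (1.9, 4.9) before and (2.5, 3.2) after.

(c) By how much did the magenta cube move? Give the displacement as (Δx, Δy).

(0.1, 1.8)

The magenta cube started near (10.5, 3.3) and ended near (10.6, 5.1).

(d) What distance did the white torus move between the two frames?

2.2

From (8.6, 5.0) to (7.0, 6.5), the white torus covered √(1.6² + 1.5²) ≈ 2.2 units.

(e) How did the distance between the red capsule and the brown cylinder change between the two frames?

+1.3

Before: roughly 3.0 units apart; after: 4.3. That's 1.3 units further apart.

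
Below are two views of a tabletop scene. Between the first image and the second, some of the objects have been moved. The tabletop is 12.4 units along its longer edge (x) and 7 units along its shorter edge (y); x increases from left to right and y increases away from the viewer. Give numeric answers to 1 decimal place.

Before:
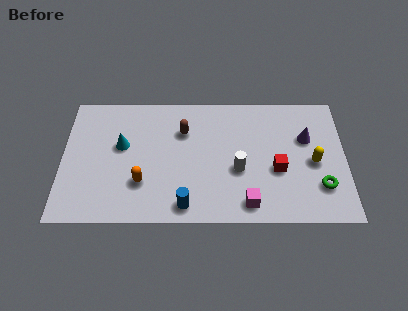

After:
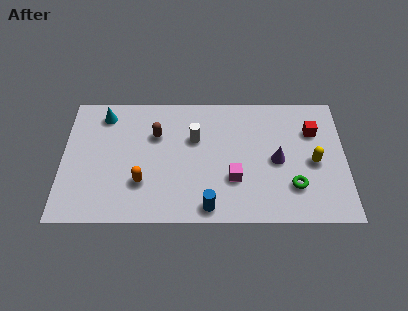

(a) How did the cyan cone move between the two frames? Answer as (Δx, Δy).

(-0.8, 1.7)

The cyan cone started near (2.6, 4.1) and ended near (1.8, 5.8).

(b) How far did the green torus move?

1.2

The green torus was near (11.3, 1.9) before and (10.1, 1.9) after, so it travelled √(1.2² + 0.0²) ≈ 1.2 units.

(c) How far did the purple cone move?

1.8

From (10.7, 4.5) to (9.4, 3.3), the purple cone covered √(1.3² + 1.2²) ≈ 1.8 units.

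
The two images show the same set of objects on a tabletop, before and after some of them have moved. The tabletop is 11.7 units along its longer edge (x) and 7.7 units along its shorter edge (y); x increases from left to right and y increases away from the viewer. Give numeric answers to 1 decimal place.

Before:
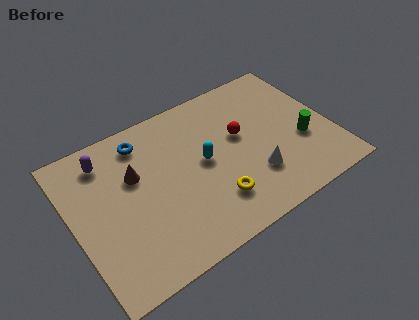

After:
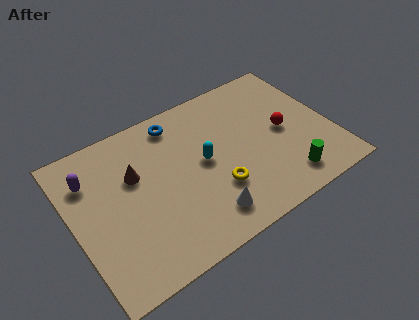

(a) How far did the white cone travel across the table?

2.5

From (7.9, 2.2) to (5.5, 1.4), the white cone covered √(2.4² + 0.8²) ≈ 2.5 units.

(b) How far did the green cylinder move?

1.9

The green cylinder was near (10.3, 2.9) before and (9.2, 1.3) after, so it travelled √(1.1² + 1.6²) ≈ 1.9 units.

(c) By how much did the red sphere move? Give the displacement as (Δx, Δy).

(1.9, -0.7)

The red sphere was at about (7.7, 4.5) and moved to about (9.6, 3.8).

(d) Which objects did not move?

the brown cone and the cyan capsule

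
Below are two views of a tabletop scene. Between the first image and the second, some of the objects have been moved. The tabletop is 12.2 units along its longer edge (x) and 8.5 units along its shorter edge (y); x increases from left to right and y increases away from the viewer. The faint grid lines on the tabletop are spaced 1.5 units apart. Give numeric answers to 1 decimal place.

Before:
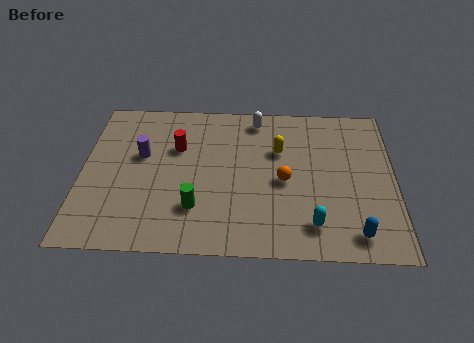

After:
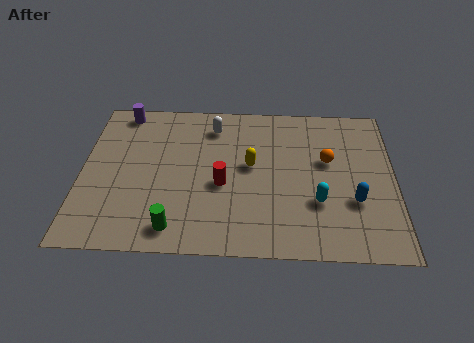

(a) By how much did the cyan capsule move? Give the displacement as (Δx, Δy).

(0.2, 1.2)

The cyan capsule was at about (9.0, 1.6) and moved to about (9.2, 2.8).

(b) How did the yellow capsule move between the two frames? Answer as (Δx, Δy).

(-1.1, -0.9)

The yellow capsule started near (7.7, 5.6) and ended near (6.6, 4.7).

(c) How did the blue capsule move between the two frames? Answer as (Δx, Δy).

(0.0, 1.7)

The blue capsule was at about (10.6, 1.2) and moved to about (10.6, 2.9).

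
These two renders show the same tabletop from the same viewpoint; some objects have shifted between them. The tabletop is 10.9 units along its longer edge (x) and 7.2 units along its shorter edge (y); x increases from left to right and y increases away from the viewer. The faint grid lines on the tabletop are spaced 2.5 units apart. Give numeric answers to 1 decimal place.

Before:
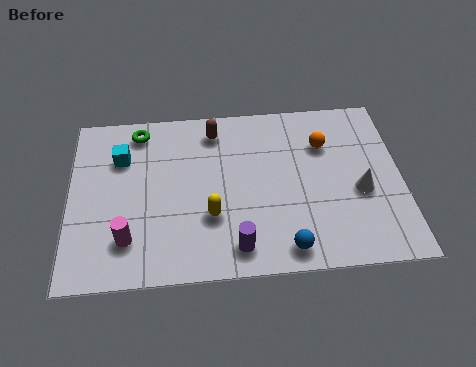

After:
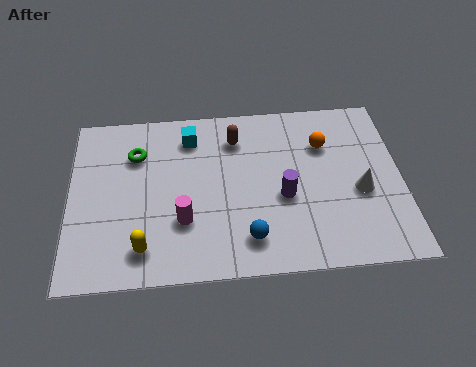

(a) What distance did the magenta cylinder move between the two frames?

1.9

The magenta cylinder was near (1.9, 1.7) before and (3.7, 2.3) after, so it travelled √(1.8² + 0.6²) ≈ 1.9 units.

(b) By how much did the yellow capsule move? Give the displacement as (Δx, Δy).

(-2.2, -1.1)

The yellow capsule was at about (4.6, 2.4) and moved to about (2.4, 1.3).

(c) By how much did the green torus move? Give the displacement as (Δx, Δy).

(-0.1, -1.0)

From the two frames, the green torus sits at roughly (2.3, 6.2) before and (2.2, 5.2) after.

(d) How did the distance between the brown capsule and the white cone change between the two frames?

-0.8

The distance was about 5.6 in the first image and 4.8 in the second, so they moved 0.8 units closer together.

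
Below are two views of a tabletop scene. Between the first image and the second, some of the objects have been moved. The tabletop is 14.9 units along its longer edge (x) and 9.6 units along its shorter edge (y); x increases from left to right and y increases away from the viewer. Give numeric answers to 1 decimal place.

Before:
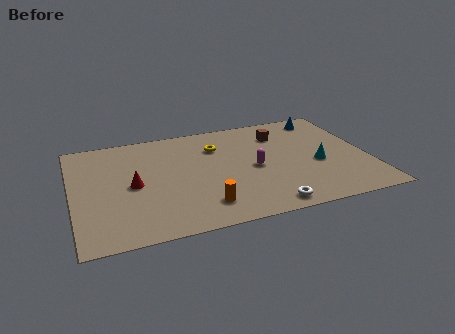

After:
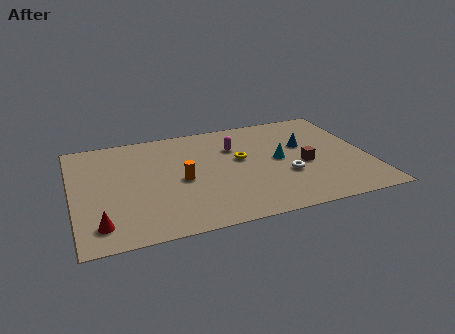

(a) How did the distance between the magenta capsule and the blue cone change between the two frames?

-1.9

They were about 5.5 units apart before and 3.6 after — 1.9 units closer together.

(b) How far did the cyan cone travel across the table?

2.1

From (12.3, 4.0) to (10.4, 4.9), the cyan cone covered √(1.9² + 0.9²) ≈ 2.1 units.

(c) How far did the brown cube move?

3.3

The brown cube moved from about (10.7, 7.3) to (11.6, 4.1), a distance of √(0.9² + 3.2²) ≈ 3.3.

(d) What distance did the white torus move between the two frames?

2.7

The white torus was near (9.4, 1.0) before and (10.6, 3.4) after, so it travelled √(1.2² + 2.4²) ≈ 2.7 units.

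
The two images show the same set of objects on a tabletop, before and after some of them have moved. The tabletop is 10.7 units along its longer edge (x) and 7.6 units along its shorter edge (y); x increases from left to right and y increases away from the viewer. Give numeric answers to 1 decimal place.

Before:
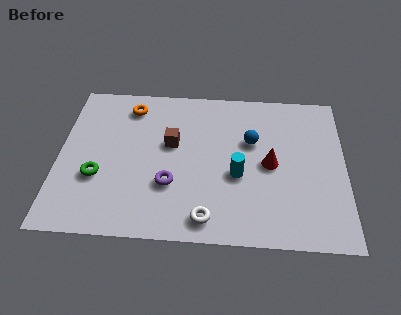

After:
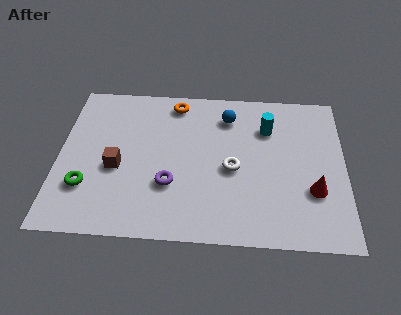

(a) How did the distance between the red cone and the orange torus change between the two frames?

+0.7

Before: roughly 5.9 units apart; after: 6.6. That's 0.7 units further apart.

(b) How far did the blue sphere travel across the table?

1.5

The blue sphere was near (7.2, 4.8) before and (6.3, 6.0) after, so it travelled √(0.9² + 1.2²) ≈ 1.5 units.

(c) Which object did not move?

the purple torus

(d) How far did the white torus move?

2.6

The white torus was near (5.6, 1.0) before and (6.5, 3.4) after, so it travelled √(0.9² + 2.4²) ≈ 2.6 units.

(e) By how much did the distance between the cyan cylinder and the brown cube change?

+3.2

Before: roughly 2.9 units apart; after: 6.1. That's 3.2 units further apart.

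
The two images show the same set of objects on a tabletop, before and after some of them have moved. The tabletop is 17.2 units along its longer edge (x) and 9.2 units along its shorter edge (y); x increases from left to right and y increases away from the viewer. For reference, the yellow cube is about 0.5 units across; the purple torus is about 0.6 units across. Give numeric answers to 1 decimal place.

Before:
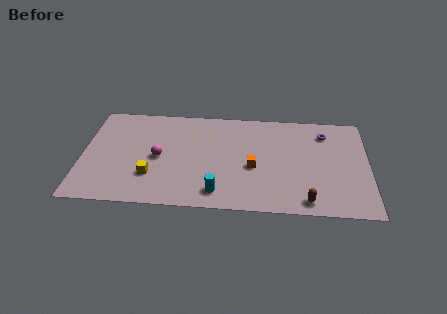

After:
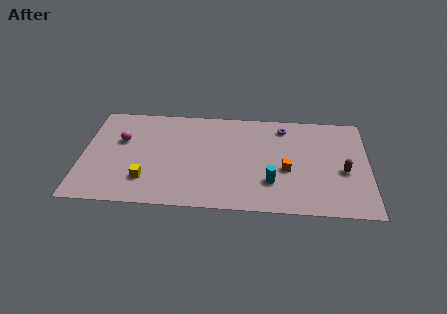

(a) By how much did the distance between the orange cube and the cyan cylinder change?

-1.7

They were about 3.2 units apart before and 1.5 after — 1.7 units closer together.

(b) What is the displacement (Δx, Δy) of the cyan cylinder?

(3.2, 1.1)

From the two frames, the cyan cylinder sits at roughly (8.2, 1.5) before and (11.4, 2.6) after.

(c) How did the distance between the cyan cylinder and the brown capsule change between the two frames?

-0.8

They were about 5.3 units apart before and 4.5 after — 0.8 units closer together.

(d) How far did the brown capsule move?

3.6

The brown capsule moved from about (13.5, 1.1) to (15.7, 3.9), a distance of √(2.2² + 2.8²) ≈ 3.6.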